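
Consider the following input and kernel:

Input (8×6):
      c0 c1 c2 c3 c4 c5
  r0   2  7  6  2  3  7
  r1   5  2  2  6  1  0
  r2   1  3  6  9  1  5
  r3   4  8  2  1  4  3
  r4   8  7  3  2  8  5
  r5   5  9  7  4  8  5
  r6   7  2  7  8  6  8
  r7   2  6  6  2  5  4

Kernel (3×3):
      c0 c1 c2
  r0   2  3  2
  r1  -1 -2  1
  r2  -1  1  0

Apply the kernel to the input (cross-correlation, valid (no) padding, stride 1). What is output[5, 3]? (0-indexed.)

33

The receptive field on the input at this output position is [4 8 5 / 8 6 8 / 2 5 4]. Elementwise product with the kernel and sum: 4·2 + 8·3 + 5·2 + 8·-1 + 6·-2 + 8·1 + 2·-1 + 5·1.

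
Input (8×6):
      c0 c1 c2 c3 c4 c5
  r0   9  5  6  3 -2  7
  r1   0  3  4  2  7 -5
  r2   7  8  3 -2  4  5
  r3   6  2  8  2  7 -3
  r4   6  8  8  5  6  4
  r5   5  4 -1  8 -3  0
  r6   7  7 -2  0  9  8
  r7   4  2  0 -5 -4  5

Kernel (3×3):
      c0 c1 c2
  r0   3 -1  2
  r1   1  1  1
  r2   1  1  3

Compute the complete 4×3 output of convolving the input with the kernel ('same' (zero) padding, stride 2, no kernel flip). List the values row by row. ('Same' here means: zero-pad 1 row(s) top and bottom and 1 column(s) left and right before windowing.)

Output[0,0]: The receptive field on the zero-padded input at this output position is [0 0 0 / 0 9 5 / 0 0 3]. Elementwise product with the kernel and sum: 0·3 + 0·-1 + 0·2 + 0·1 + 9·1 + 5·1 + 0·1 + 0·1 + 3·3.

23 27 2
33 34 -4
29 50 13
27 21 50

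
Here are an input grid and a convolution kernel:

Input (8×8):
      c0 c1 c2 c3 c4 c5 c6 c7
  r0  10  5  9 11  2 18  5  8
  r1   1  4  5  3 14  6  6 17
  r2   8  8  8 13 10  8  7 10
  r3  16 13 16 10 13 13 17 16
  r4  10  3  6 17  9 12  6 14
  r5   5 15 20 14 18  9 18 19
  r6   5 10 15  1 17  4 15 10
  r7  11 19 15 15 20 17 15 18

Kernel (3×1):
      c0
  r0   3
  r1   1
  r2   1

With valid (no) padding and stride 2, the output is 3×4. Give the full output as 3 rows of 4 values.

Output[0,0]: The receptive field on the input at this output position is [10 / 1 / 8]. Elementwise product with the kernel and sum: 10·3 + 1·1 + 8·1.

39 40 30 28
50 46 52 44
40 53 62 51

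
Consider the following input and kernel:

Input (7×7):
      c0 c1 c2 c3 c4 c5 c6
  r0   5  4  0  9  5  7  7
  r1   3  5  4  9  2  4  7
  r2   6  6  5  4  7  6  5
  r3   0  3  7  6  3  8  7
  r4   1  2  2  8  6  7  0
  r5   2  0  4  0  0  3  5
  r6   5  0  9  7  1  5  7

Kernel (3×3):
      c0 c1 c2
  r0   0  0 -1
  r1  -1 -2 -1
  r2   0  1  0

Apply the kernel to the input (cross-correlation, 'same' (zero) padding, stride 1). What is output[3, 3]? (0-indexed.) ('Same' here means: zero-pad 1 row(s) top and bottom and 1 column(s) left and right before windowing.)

-21

The receptive field on the zero-padded input at this output position is [5 4 7 / 7 6 3 / 2 8 6]. Elementwise product with the kernel and sum: 7·-1 + 7·-1 + 6·-2 + 3·-1 + 8·1.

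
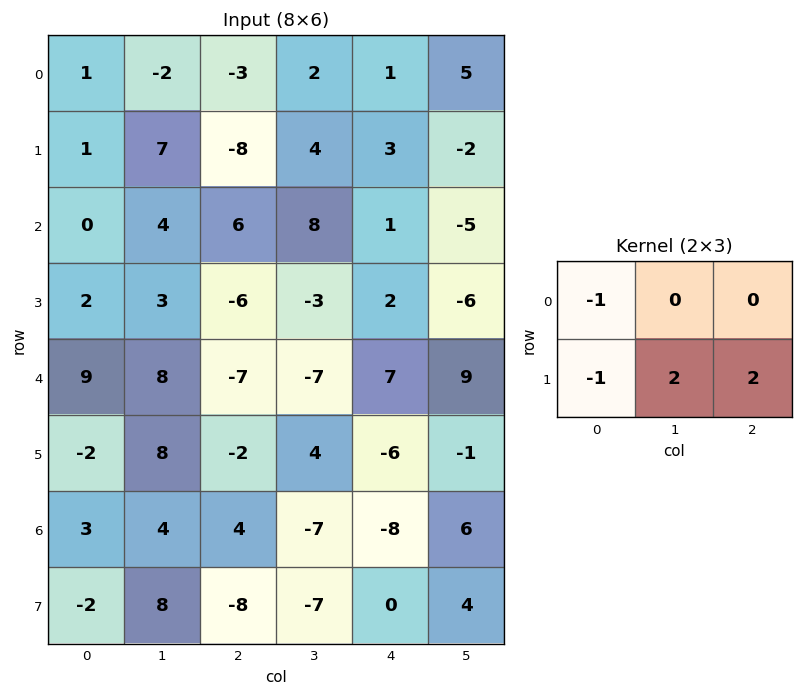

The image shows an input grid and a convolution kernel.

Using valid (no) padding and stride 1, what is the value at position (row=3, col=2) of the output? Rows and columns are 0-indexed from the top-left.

13

The receptive field on the input at this output position is [-6 -3 2 / -7 -7 7]. Elementwise product with the kernel and sum: -6·-1 + -7·-1 + -7·2 + 7·2.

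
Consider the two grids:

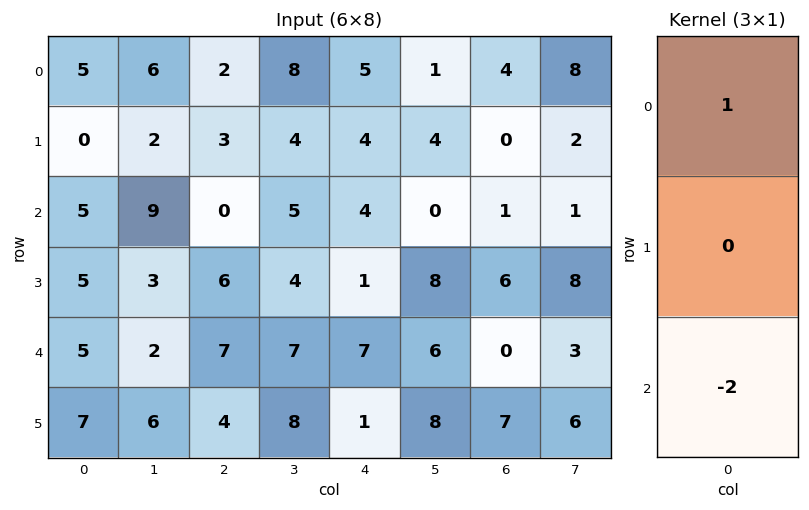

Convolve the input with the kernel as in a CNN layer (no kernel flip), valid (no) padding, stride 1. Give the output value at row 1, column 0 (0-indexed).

The receptive field on the input at this output position is [0 / 5 / 5]. Elementwise product with the kernel and sum: 0·1 + 5·-2.

-10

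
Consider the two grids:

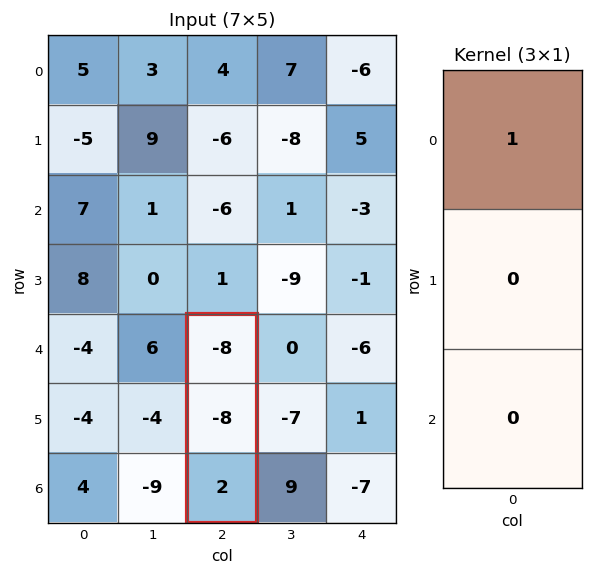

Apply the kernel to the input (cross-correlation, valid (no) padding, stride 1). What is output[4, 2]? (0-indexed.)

-8

The receptive field on the input at this output position is [-8 / -8 / 2]. Elementwise product with the kernel and sum: -8·1.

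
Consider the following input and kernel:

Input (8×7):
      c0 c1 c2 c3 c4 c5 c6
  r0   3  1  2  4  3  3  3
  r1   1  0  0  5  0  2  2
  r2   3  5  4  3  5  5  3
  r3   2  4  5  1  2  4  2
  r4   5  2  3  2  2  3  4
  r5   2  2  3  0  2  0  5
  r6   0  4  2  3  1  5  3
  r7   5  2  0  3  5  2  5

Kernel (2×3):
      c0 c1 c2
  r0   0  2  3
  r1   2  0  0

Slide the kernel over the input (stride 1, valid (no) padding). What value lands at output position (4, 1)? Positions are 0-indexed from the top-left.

The receptive field on the input at this output position is [2 3 2 / 2 3 0]. Elementwise product with the kernel and sum: 3·2 + 2·3 + 2·2.

16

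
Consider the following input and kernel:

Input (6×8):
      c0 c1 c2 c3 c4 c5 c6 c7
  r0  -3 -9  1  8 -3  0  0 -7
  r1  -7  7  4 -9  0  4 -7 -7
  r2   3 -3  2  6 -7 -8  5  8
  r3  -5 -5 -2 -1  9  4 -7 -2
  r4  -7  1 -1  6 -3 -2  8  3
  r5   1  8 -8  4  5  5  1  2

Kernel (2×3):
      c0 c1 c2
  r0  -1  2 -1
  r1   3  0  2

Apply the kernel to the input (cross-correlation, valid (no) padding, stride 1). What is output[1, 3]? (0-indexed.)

7

The receptive field on the input at this output position is [-9 0 4 / 6 -7 -8]. Elementwise product with the kernel and sum: -9·-1 + 0·2 + 4·-1 + 6·3 + -8·2.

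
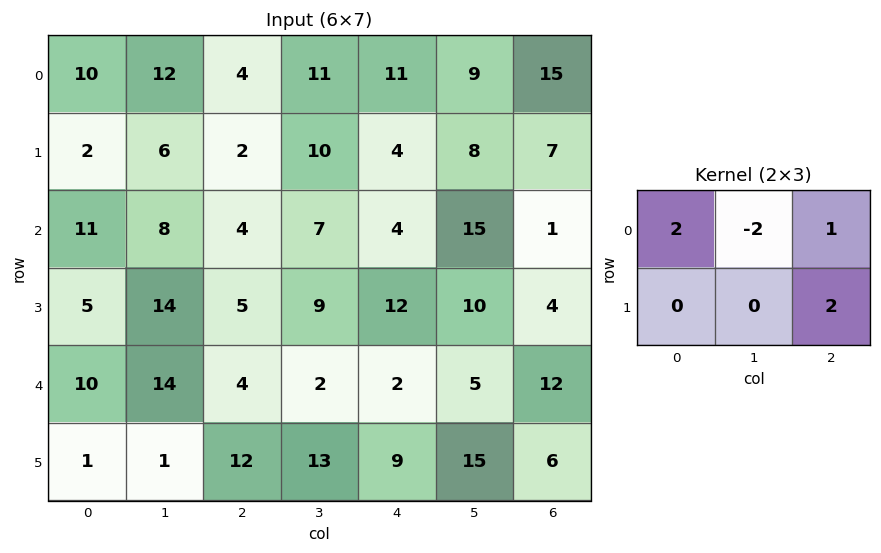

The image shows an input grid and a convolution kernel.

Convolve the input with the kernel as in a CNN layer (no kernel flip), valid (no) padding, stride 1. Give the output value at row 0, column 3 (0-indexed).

25

The receptive field on the input at this output position is [11 11 9 / 10 4 8]. Elementwise product with the kernel and sum: 11·2 + 11·-2 + 9·1 + 8·2.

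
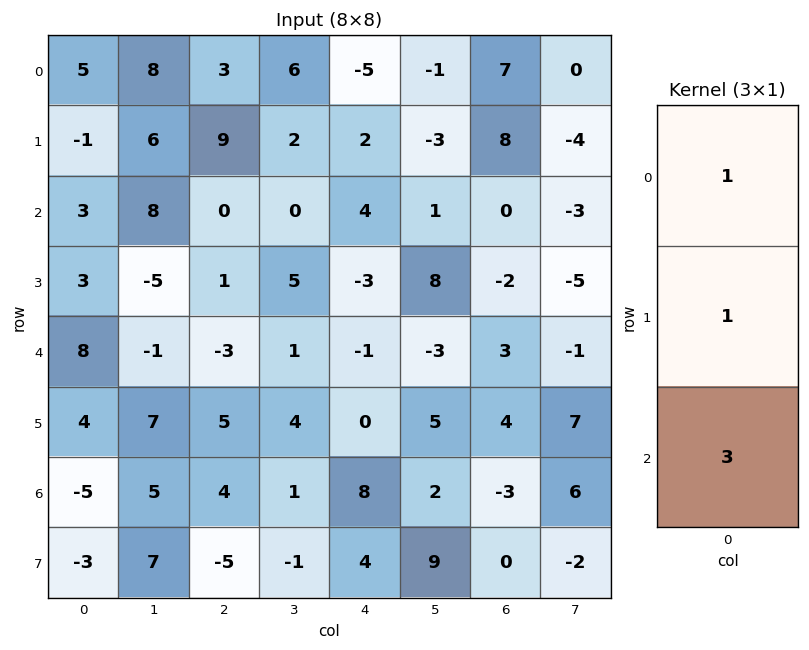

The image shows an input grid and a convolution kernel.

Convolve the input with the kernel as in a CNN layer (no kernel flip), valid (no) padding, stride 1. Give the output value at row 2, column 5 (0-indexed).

The receptive field on the input at this output position is [1 / 8 / -3]. Elementwise product with the kernel and sum: 1·1 + 8·1 + -3·3.

0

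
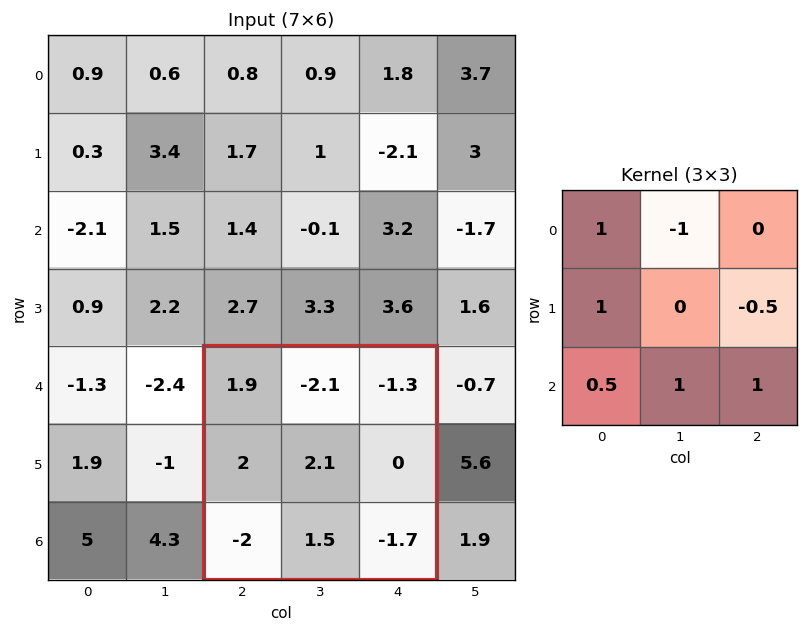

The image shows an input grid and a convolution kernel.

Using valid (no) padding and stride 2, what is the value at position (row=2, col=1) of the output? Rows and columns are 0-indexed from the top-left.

The receptive field on the input at this output position is [1.9 -2.1 -1.3 / 2 2.1 0 / -2 1.5 -1.7]. Elementwise product with the kernel and sum: 1.9·1 + -2.1·-1 + 2·1 + 0·-0.5 + -2·0.5 + 1.5·1 + -1.7·1.

4.8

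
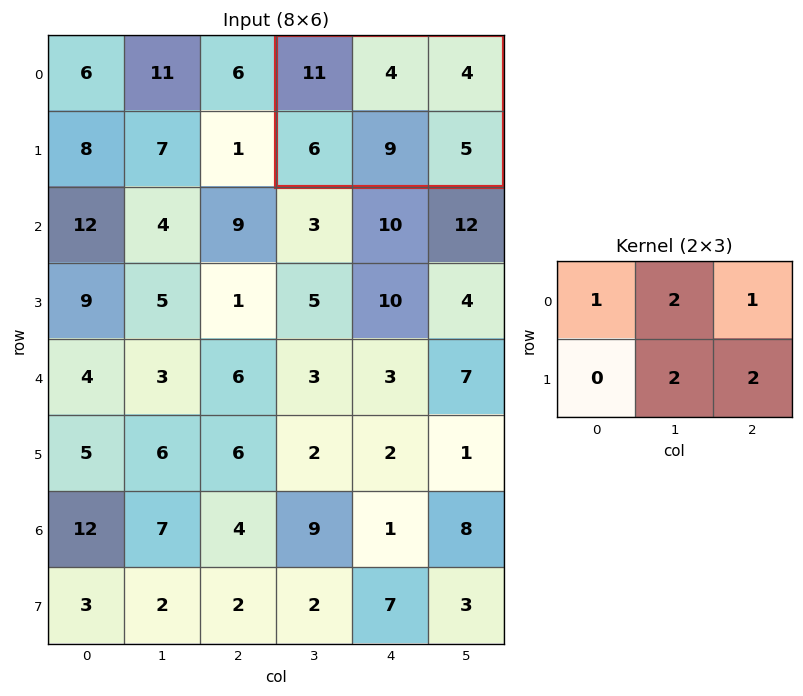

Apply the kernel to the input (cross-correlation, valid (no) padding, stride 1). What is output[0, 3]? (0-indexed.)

The receptive field on the input at this output position is [11 4 4 / 6 9 5]. Elementwise product with the kernel and sum: 11·1 + 4·2 + 4·1 + 9·2 + 5·2.

51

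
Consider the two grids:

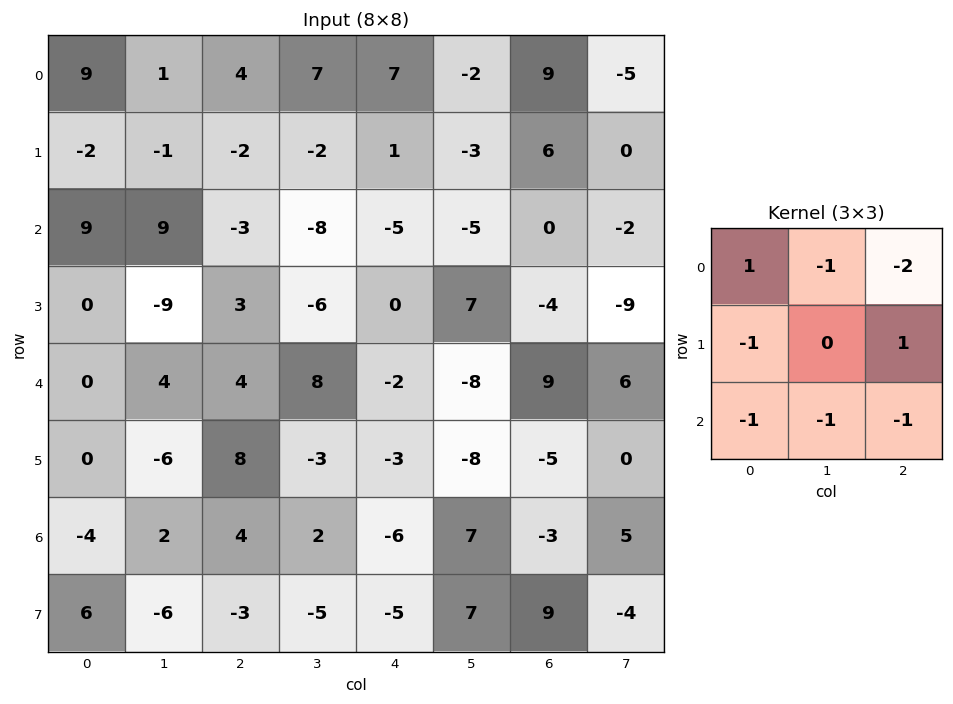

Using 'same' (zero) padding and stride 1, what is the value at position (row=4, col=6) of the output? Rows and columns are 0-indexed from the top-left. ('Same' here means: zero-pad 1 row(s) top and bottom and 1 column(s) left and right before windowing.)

56

The receptive field on the zero-padded input at this output position is [7 -4 -9 / -8 9 6 / -8 -5 0]. Elementwise product with the kernel and sum: 7·1 + -4·-1 + -9·-2 + -8·-1 + 6·1 + -8·-1 + -5·-1 + 0·-1.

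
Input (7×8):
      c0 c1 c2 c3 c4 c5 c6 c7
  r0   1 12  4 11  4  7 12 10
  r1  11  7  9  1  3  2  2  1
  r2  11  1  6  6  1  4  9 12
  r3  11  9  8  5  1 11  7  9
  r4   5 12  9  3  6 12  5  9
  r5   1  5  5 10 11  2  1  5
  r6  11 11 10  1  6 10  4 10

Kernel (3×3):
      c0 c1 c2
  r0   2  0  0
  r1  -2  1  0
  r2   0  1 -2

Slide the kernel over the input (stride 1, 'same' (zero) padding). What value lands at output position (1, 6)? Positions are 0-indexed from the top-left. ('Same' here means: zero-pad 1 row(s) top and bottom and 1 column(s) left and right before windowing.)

-3

The receptive field on the zero-padded input at this output position is [7 12 10 / 2 2 1 / 4 9 12]. Elementwise product with the kernel and sum: 7·2 + 2·-2 + 2·1 + 9·1 + 12·-2.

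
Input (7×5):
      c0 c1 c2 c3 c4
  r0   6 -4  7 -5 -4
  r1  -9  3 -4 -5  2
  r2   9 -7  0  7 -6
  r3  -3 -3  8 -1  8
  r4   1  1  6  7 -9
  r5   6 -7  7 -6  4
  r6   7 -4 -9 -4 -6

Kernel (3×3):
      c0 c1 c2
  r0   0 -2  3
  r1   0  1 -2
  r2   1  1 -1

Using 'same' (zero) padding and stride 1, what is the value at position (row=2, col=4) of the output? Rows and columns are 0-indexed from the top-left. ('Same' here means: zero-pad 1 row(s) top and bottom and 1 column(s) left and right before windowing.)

The receptive field on the zero-padded input at this output position is [-5 2 0 / 7 -6 0 / -1 8 0]. Elementwise product with the kernel and sum: 2·-2 + 0·3 + -6·1 + 0·-2 + -1·1 + 8·1 + 0·-1.

-3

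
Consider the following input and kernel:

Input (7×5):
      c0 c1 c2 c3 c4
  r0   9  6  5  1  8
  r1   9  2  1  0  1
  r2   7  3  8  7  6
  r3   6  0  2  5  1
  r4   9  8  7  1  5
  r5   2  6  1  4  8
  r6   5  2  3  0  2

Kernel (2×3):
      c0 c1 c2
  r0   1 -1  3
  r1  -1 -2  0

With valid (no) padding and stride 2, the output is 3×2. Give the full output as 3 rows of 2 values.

5 27
22 7
8 12

Output[0,0]: The receptive field on the input at this output position is [9 6 5 / 9 2 1]. Elementwise product with the kernel and sum: 9·1 + 6·-1 + 5·3 + 9·-1 + 2·-2.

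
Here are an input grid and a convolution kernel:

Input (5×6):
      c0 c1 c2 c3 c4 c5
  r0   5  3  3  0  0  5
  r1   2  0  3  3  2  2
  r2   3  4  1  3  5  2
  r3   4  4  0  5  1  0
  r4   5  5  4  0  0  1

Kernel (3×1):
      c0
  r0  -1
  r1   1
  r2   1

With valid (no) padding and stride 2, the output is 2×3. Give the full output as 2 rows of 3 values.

Output[0,0]: The receptive field on the input at this output position is [5 / 2 / 3]. Elementwise product with the kernel and sum: 5·-1 + 2·1 + 3·1.
Output[0,1]: The receptive field on the input at this output position is [3 / 3 / 1]. Elementwise product with the kernel and sum: 3·-1 + 3·1 + 1·1.

0 1 7
6 3 -4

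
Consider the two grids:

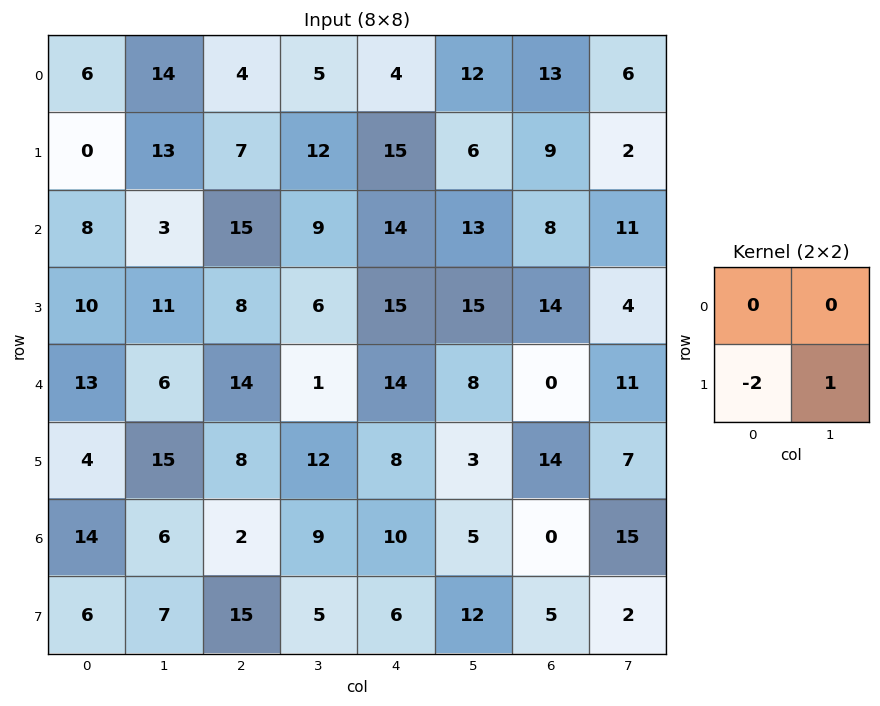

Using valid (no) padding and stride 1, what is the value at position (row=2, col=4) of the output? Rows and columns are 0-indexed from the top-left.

-15

The receptive field on the input at this output position is [14 13 / 15 15]. Elementwise product with the kernel and sum: 15·-2 + 15·1.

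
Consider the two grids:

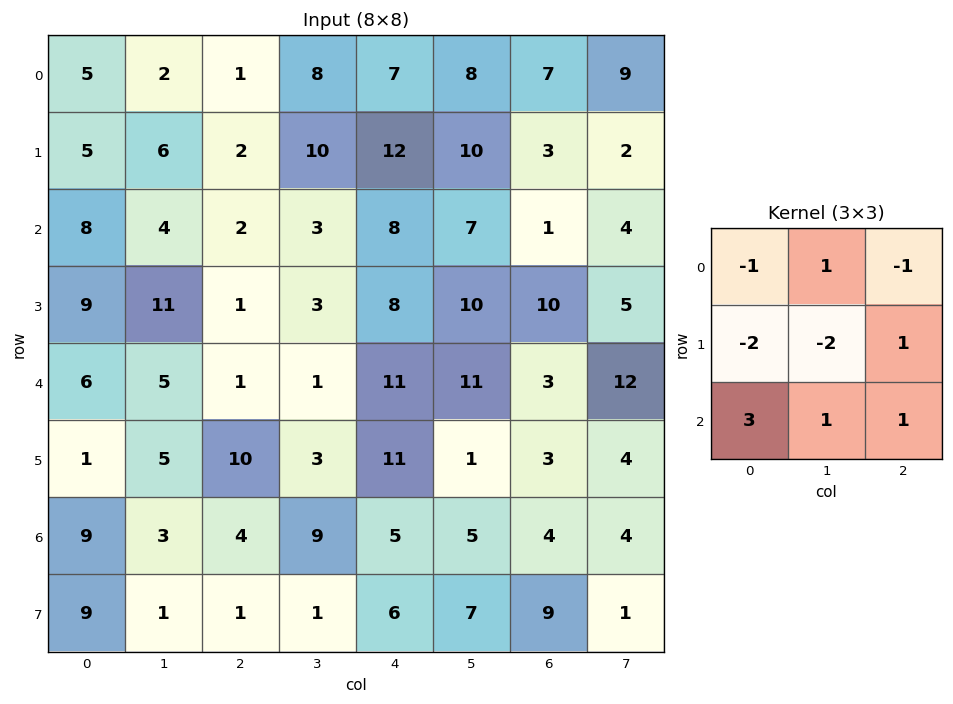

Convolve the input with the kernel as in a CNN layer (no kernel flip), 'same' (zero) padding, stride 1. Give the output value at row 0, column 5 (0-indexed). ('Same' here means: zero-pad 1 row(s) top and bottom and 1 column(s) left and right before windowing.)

The receptive field on the zero-padded input at this output position is [0 0 0 / 7 8 7 / 12 10 3]. Elementwise product with the kernel and sum: 0·-1 + 0·1 + 0·-1 + 7·-2 + 8·-2 + 7·1 + 12·3 + 10·1 + 3·1.

26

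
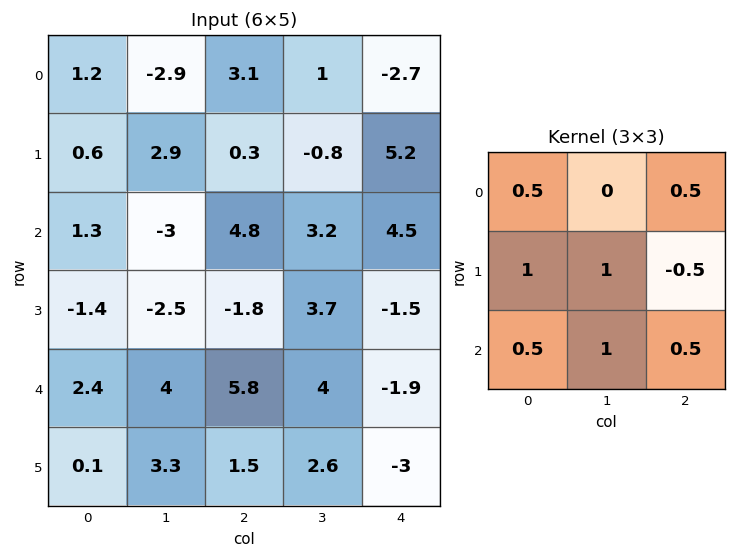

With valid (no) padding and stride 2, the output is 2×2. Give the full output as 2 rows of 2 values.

5.55 4.95
8.15 13.25

Output[0,0]: The receptive field on the input at this output position is [1.2 -2.9 3.1 / 0.6 2.9 0.3 / 1.3 -3 4.8]. Elementwise product with the kernel and sum: 1.2·0.5 + 3.1·0.5 + 0.6·1 + 2.9·1 + 0.3·-0.5 + 1.3·0.5 + -3·1 + 4.8·0.5.
Output[0,1]: The receptive field on the input at this output position is [3.1 1 -2.7 / 0.3 -0.8 5.2 / 4.8 3.2 4.5]. Elementwise product with the kernel and sum: 3.1·0.5 + -2.7·0.5 + 0.3·1 + -0.8·1 + 5.2·-0.5 + 4.8·0.5 + 3.2·1 + 4.5·0.5.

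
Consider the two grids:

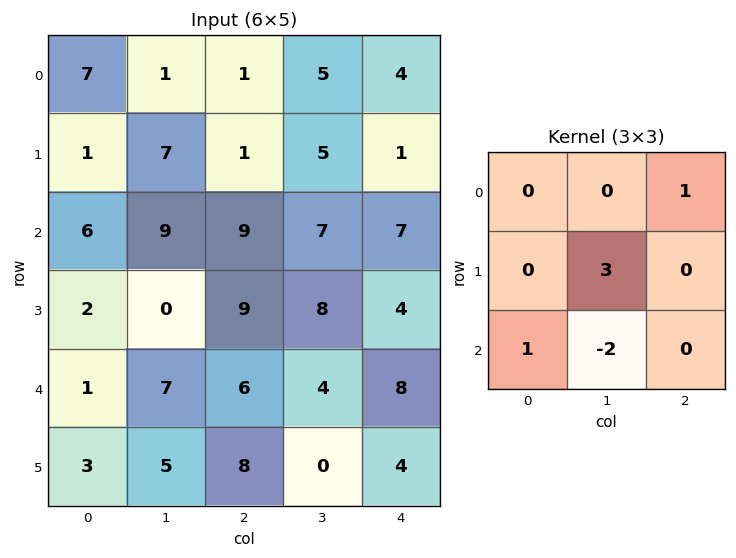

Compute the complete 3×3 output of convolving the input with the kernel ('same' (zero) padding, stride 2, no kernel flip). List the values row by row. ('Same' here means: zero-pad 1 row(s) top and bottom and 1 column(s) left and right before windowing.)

19 8 15
21 14 21
-3 15 16

Output[0,0]: The receptive field on the zero-padded input at this output position is [0 0 0 / 0 7 1 / 0 1 7]. Elementwise product with the kernel and sum: 0·1 + 7·3 + 0·1 + 1·-2.
Output[0,1]: The receptive field on the zero-padded input at this output position is [0 0 0 / 1 1 5 / 7 1 5]. Elementwise product with the kernel and sum: 0·1 + 1·3 + 7·1 + 1·-2.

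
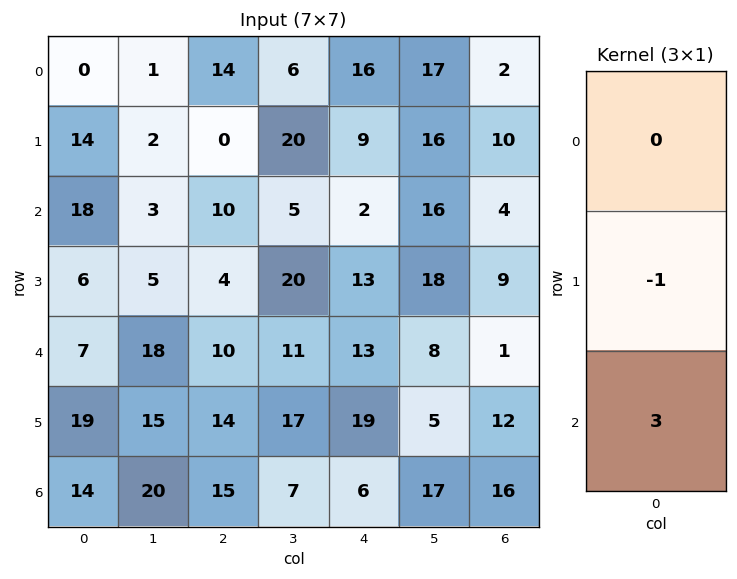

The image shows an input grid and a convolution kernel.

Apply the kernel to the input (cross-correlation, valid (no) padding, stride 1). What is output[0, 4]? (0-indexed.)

-3

The receptive field on the input at this output position is [16 / 9 / 2]. Elementwise product with the kernel and sum: 9·-1 + 2·3.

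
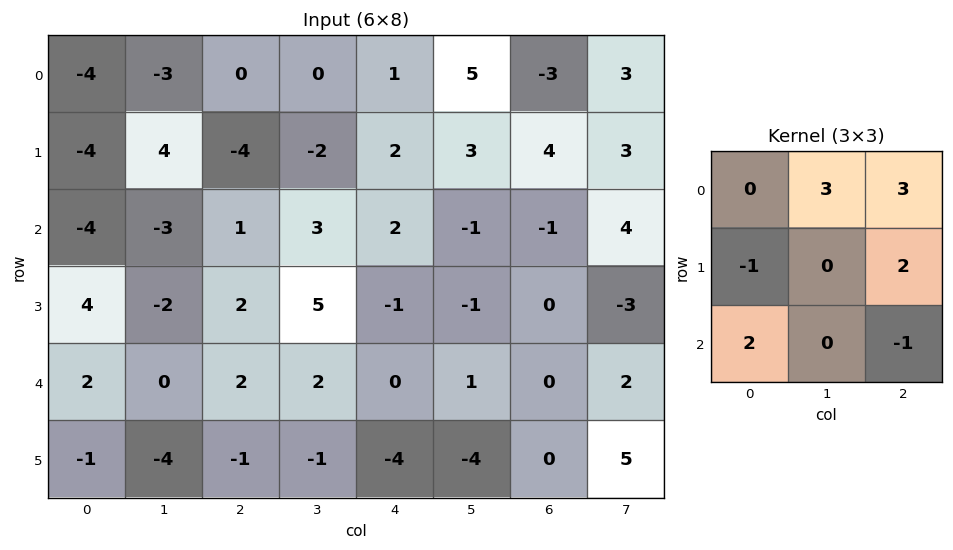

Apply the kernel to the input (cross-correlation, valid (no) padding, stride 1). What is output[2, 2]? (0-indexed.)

15

The receptive field on the input at this output position is [1 3 2 / 2 5 -1 / 2 2 0]. Elementwise product with the kernel and sum: 3·3 + 2·3 + 2·-1 + -1·2 + 2·2 + 0·-1.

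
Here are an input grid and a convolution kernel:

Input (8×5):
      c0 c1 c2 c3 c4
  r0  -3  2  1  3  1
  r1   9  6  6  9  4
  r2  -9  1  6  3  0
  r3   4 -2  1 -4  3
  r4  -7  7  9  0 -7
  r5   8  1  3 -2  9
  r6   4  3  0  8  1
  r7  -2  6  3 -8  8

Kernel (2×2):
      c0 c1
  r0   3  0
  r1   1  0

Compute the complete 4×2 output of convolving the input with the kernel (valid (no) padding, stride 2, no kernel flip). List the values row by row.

Output[0,0]: The receptive field on the input at this output position is [-3 2 / 9 6]. Elementwise product with the kernel and sum: -3·3 + 9·1.
Output[0,1]: The receptive field on the input at this output position is [1 3 / 6 9]. Elementwise product with the kernel and sum: 1·3 + 6·1.

0 9
-23 19
-13 30
10 3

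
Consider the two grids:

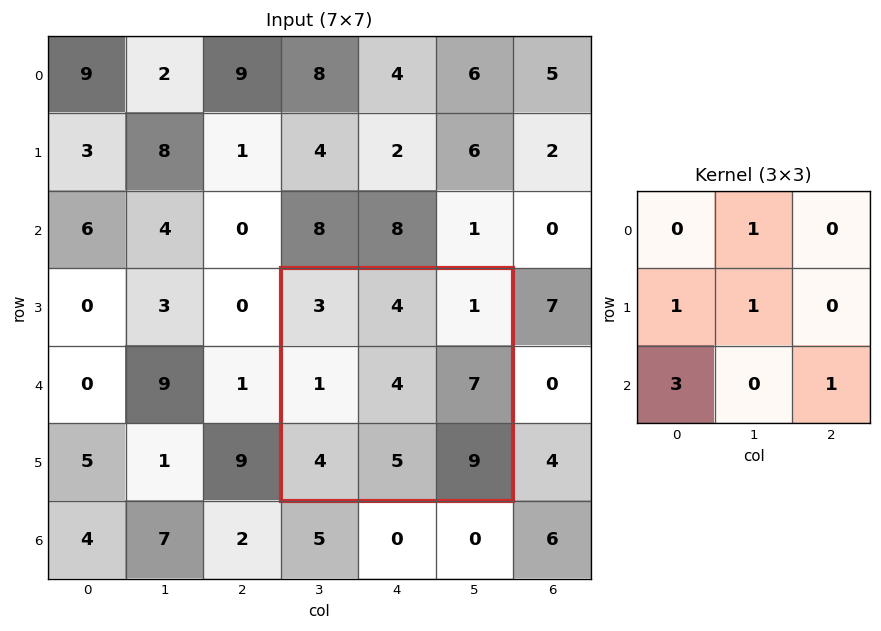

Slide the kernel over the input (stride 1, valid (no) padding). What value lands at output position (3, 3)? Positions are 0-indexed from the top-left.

30

The receptive field on the input at this output position is [3 4 1 / 1 4 7 / 4 5 9]. Elementwise product with the kernel and sum: 4·1 + 1·1 + 4·1 + 4·3 + 9·1.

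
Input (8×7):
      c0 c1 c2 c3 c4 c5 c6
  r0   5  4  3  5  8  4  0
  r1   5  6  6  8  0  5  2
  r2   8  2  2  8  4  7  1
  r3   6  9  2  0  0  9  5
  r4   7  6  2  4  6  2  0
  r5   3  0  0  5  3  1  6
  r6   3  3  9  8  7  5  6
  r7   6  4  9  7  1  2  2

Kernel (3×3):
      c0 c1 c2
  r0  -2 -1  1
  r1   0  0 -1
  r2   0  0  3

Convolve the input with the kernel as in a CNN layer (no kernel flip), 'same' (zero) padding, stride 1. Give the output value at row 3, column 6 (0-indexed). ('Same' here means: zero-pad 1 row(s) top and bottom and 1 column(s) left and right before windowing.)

The receptive field on the zero-padded input at this output position is [7 1 0 / 9 5 0 / 2 0 0]. Elementwise product with the kernel and sum: 7·-2 + 1·-1 + 0·1 + 0·-1 + 0·3.

-15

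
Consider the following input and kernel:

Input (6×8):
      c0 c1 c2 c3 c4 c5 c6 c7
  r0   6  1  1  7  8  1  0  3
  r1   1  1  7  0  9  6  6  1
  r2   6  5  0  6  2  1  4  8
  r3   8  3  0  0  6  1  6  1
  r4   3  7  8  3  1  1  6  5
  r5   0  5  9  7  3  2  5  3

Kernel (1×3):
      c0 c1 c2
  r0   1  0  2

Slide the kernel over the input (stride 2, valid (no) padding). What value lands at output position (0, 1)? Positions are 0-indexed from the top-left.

The receptive field on the input at this output position is [1 7 8]. Elementwise product with the kernel and sum: 1·1 + 8·2.

17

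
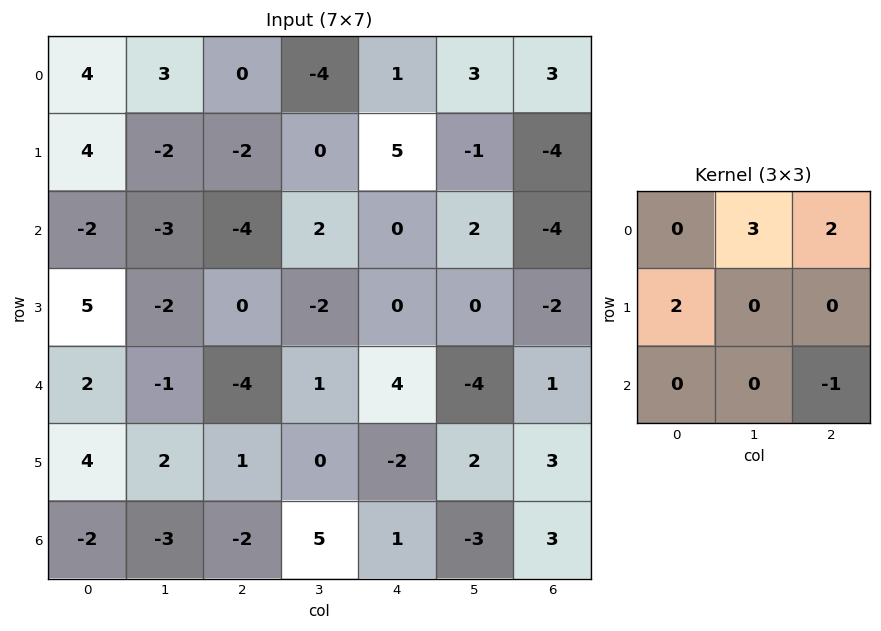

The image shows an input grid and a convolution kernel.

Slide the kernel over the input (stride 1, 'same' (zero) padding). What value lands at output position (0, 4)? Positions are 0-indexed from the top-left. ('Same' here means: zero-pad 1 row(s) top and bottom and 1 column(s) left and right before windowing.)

The receptive field on the zero-padded input at this output position is [0 0 0 / -4 1 3 / 0 5 -1]. Elementwise product with the kernel and sum: 0·3 + 0·2 + -4·2 + -1·-1.

-7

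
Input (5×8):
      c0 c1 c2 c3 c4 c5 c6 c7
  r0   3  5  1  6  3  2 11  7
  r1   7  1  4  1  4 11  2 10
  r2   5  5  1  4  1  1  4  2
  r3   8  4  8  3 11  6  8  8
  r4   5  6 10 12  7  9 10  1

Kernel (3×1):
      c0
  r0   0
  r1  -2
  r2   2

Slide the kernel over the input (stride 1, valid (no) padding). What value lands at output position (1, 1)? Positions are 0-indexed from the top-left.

-2

The receptive field on the input at this output position is [1 / 5 / 4]. Elementwise product with the kernel and sum: 5·-2 + 4·2.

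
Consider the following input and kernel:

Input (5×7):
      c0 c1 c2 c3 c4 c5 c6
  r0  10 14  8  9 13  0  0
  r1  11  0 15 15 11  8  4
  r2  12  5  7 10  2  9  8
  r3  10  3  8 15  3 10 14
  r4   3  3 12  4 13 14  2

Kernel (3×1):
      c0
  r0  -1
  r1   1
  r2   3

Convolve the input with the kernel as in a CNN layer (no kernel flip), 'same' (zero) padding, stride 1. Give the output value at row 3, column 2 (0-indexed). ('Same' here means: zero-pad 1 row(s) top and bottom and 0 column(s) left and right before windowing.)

The receptive field on the zero-padded input at this output position is [7 / 8 / 12]. Elementwise product with the kernel and sum: 7·-1 + 8·1 + 12·3.

37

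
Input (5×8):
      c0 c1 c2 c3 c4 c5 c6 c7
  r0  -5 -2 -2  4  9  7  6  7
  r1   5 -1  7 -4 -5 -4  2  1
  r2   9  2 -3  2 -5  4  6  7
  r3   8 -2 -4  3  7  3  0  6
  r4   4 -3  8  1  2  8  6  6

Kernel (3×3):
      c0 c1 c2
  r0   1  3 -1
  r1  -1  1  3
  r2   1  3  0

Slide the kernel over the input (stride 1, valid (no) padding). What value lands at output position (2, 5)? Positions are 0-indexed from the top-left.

56

The receptive field on the input at this output position is [4 6 7 / 3 0 6 / 8 6 6]. Elementwise product with the kernel and sum: 4·1 + 6·3 + 7·-1 + 3·-1 + 0·1 + 6·3 + 8·1 + 6·3.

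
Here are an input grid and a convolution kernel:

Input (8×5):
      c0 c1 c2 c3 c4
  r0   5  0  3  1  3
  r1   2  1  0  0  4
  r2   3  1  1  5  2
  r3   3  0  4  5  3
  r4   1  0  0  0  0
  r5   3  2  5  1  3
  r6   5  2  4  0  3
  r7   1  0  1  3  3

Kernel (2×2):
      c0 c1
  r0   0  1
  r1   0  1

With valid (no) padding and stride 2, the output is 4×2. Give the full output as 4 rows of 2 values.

Output[0,0]: The receptive field on the input at this output position is [5 0 / 2 1]. Elementwise product with the kernel and sum: 0·1 + 1·1.
Output[0,1]: The receptive field on the input at this output position is [3 1 / 0 0]. Elementwise product with the kernel and sum: 1·1 + 0·1.

1 1
1 10
2 1
2 3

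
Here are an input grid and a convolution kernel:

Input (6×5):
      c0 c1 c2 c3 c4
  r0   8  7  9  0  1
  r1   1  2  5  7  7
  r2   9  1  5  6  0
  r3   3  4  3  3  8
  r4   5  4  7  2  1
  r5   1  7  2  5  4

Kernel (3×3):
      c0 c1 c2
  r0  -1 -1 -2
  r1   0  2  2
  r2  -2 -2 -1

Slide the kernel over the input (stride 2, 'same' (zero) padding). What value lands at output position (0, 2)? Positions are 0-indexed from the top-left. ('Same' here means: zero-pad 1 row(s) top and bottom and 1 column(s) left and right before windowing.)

The receptive field on the zero-padded input at this output position is [0 0 0 / 0 1 0 / 7 7 0]. Elementwise product with the kernel and sum: 0·-1 + 0·-1 + 0·-2 + 1·2 + 0·2 + 7·-2 + 7·-2 + 0·-1.

-26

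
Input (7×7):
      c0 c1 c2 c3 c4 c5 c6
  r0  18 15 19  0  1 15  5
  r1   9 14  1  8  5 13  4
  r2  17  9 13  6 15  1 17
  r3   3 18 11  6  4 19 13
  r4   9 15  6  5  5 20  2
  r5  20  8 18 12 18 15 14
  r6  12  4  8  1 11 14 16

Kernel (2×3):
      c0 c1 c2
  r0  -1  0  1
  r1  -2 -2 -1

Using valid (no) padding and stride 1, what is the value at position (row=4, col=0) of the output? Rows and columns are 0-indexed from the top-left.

The receptive field on the input at this output position is [9 15 6 / 20 8 18]. Elementwise product with the kernel and sum: 9·-1 + 6·1 + 20·-2 + 8·-2 + 18·-1.

-77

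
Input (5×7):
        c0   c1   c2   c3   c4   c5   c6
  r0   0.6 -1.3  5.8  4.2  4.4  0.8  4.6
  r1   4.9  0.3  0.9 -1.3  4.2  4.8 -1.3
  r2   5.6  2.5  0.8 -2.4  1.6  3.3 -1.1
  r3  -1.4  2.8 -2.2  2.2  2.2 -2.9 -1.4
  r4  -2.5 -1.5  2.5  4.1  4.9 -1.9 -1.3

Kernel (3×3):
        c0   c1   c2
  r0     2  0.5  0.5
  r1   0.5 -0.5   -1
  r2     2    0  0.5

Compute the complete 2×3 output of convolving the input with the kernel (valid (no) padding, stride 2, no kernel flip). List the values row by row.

16.45 15.2 15.15
9.2 4.25 17.4

Output[0,0]: The receptive field on the input at this output position is [0.6 -1.3 5.8 / 4.9 0.3 0.9 / 5.6 2.5 0.8]. Elementwise product with the kernel and sum: 0.6·2 + -1.3·0.5 + 5.8·0.5 + 4.9·0.5 + 0.3·-0.5 + 0.9·-1 + 5.6·2 + 0.8·0.5.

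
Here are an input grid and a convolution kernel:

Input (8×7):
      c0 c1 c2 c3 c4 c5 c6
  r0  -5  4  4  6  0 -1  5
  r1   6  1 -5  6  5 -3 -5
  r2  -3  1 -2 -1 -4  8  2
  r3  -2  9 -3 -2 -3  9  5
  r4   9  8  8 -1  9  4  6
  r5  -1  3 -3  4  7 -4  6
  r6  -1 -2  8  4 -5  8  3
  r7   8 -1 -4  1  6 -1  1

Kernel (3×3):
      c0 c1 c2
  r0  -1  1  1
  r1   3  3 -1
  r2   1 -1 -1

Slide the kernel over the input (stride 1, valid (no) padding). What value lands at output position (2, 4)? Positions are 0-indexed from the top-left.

The receptive field on the input at this output position is [-4 8 2 / -3 9 5 / 9 4 6]. Elementwise product with the kernel and sum: -4·-1 + 8·1 + 2·1 + -3·3 + 9·3 + 5·-1 + 9·1 + 4·-1 + 6·-1.

26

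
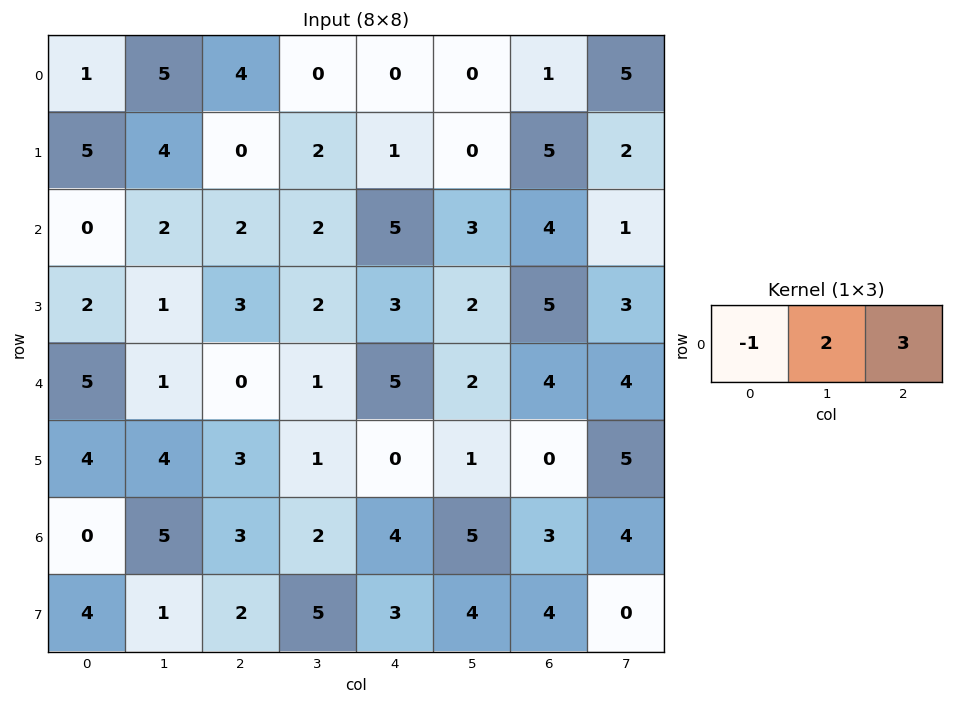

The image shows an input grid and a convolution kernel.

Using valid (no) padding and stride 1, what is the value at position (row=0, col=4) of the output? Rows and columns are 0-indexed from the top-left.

The receptive field on the input at this output position is [0 0 1]. Elementwise product with the kernel and sum: 0·-1 + 0·2 + 1·3.

3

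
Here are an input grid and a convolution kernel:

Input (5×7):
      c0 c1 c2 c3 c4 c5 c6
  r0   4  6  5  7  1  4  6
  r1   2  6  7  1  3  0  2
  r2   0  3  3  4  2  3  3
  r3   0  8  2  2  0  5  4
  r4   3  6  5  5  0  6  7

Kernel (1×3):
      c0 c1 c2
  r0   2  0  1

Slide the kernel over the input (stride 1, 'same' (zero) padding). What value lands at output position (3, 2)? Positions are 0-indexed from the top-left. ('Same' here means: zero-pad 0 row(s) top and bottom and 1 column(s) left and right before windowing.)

18

The receptive field on the zero-padded input at this output position is [8 2 2]. Elementwise product with the kernel and sum: 8·2 + 2·1.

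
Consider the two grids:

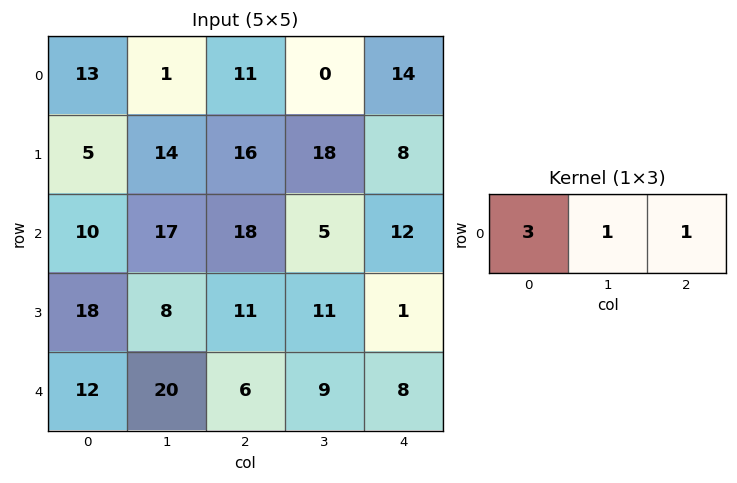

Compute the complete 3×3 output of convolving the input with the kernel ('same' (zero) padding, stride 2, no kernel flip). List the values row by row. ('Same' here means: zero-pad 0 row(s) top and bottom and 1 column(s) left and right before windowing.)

Output[0,0]: The receptive field on the zero-padded input at this output position is [0 13 1]. Elementwise product with the kernel and sum: 0·3 + 13·1 + 1·1.

14 14 14
27 74 27
32 75 35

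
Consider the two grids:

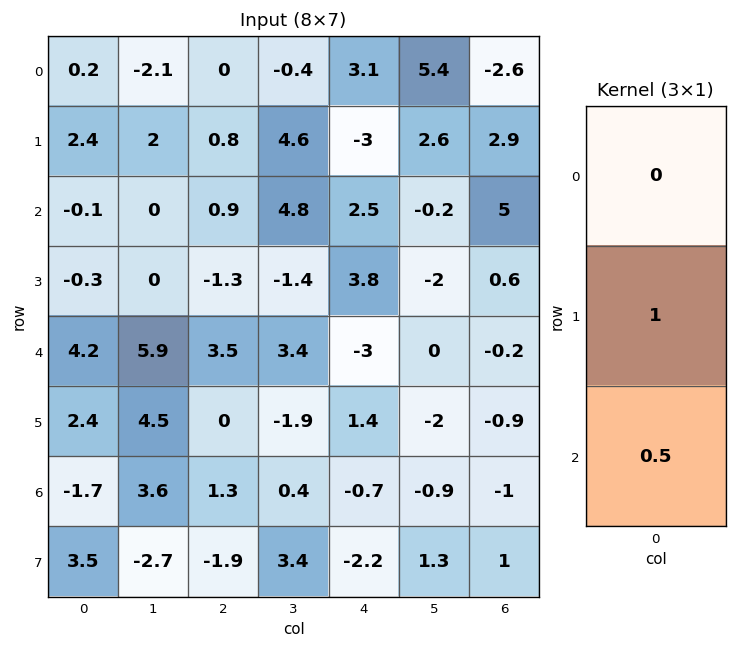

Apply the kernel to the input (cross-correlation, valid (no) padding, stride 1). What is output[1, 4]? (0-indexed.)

The receptive field on the input at this output position is [-3 / 2.5 / 3.8]. Elementwise product with the kernel and sum: 2.5·1 + 3.8·0.5.

4.4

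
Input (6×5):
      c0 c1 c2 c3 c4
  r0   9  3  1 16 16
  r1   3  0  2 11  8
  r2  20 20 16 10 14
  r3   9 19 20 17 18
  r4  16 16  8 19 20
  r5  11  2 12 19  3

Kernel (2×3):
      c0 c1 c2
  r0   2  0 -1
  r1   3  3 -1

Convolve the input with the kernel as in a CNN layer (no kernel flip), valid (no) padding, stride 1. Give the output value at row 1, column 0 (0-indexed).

The receptive field on the input at this output position is [3 0 2 / 20 20 16]. Elementwise product with the kernel and sum: 3·2 + 2·-1 + 20·3 + 20·3 + 16·-1.

108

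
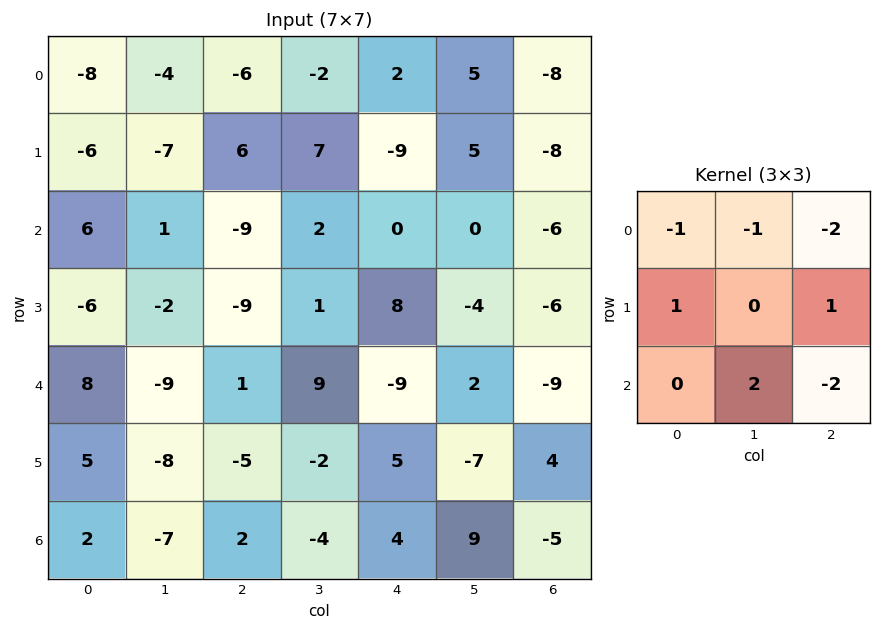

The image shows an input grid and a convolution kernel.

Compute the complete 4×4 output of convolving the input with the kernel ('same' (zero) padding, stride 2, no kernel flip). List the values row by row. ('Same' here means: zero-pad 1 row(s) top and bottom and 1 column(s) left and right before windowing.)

Output[0,0]: The receptive field on the zero-padded input at this output position is [0 0 0 / 0 -8 -4 / 0 -6 -7]. Elementwise product with the kernel and sum: 0·-1 + 0·-1 + 0·-2 + 0·1 + -4·1 + -6·2 + -7·-2.

-2 -8 -25 -11
13 -30 18 -9
27 3 34 20
4 6 16 12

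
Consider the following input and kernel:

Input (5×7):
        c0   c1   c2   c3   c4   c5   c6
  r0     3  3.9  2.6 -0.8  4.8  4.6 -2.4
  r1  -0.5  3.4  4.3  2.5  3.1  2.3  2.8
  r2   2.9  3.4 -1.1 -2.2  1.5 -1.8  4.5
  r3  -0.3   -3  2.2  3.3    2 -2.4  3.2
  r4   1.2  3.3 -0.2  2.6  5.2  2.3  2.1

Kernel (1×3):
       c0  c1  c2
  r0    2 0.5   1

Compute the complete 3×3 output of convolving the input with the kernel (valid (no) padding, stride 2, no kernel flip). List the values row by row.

10.55 9.6 9.5
6.4 -1.8 6.6
3.85 6.1 13.65

Output[0,0]: The receptive field on the input at this output position is [3 3.9 2.6]. Elementwise product with the kernel and sum: 3·2 + 3.9·0.5 + 2.6·1.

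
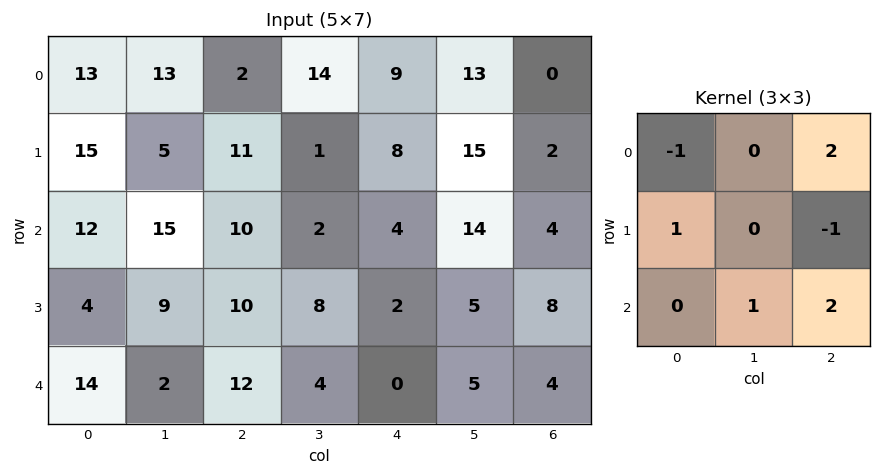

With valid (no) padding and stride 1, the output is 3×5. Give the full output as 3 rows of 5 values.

30 33 29 30 19
38 36 23 29 17
28 10 10 39 11

Output[0,0]: The receptive field on the input at this output position is [13 13 2 / 15 5 11 / 12 15 10]. Elementwise product with the kernel and sum: 13·-1 + 2·2 + 15·1 + 11·-1 + 15·1 + 10·2.
Output[0,1]: The receptive field on the input at this output position is [13 2 14 / 5 11 1 / 15 10 2]. Elementwise product with the kernel and sum: 13·-1 + 14·2 + 5·1 + 1·-1 + 10·1 + 2·2.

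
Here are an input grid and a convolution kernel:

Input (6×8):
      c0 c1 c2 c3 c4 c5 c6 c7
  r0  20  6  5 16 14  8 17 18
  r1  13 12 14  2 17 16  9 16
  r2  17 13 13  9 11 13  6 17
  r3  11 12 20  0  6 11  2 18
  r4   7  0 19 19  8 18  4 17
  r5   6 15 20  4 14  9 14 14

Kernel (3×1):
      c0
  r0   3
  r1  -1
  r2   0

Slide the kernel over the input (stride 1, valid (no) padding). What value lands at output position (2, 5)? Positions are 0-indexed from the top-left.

The receptive field on the input at this output position is [13 / 11 / 18]. Elementwise product with the kernel and sum: 13·3 + 11·-1.

28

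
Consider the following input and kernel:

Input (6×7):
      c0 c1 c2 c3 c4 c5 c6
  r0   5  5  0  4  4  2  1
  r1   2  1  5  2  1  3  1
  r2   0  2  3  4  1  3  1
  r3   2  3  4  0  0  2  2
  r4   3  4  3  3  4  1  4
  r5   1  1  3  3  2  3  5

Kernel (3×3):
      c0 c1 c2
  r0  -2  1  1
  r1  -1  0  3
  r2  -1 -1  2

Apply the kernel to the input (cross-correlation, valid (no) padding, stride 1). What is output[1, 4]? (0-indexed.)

6

The receptive field on the input at this output position is [1 3 1 / 1 3 1 / 0 2 2]. Elementwise product with the kernel and sum: 1·-2 + 3·1 + 1·1 + 1·-1 + 1·3 + 0·-1 + 2·-1 + 2·2.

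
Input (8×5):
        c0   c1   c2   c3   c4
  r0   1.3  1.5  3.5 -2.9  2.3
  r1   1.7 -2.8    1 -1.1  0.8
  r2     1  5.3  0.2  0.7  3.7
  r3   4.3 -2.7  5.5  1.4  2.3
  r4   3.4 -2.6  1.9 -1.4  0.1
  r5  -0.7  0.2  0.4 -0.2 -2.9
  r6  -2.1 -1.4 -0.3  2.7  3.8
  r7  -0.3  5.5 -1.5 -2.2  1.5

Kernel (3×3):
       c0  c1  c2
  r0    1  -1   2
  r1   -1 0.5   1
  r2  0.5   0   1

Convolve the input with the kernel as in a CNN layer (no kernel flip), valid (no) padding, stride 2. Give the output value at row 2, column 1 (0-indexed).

3.75

The receptive field on the input at this output position is [1.9 -1.4 0.1 / 0.4 -0.2 -2.9 / -0.3 2.7 3.8]. Elementwise product with the kernel and sum: 1.9·1 + -1.4·-1 + 0.1·2 + 0.4·-1 + -0.2·0.5 + -2.9·1 + -0.3·0.5 + 3.8·1.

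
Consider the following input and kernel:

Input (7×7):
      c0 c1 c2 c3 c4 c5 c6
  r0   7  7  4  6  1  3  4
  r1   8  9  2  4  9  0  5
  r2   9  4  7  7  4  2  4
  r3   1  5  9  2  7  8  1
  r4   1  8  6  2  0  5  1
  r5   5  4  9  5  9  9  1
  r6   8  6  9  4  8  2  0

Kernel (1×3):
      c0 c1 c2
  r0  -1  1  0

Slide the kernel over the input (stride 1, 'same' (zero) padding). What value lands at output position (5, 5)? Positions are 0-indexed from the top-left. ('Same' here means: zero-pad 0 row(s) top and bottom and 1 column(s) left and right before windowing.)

The receptive field on the zero-padded input at this output position is [9 9 1]. Elementwise product with the kernel and sum: 9·-1 + 9·1.

0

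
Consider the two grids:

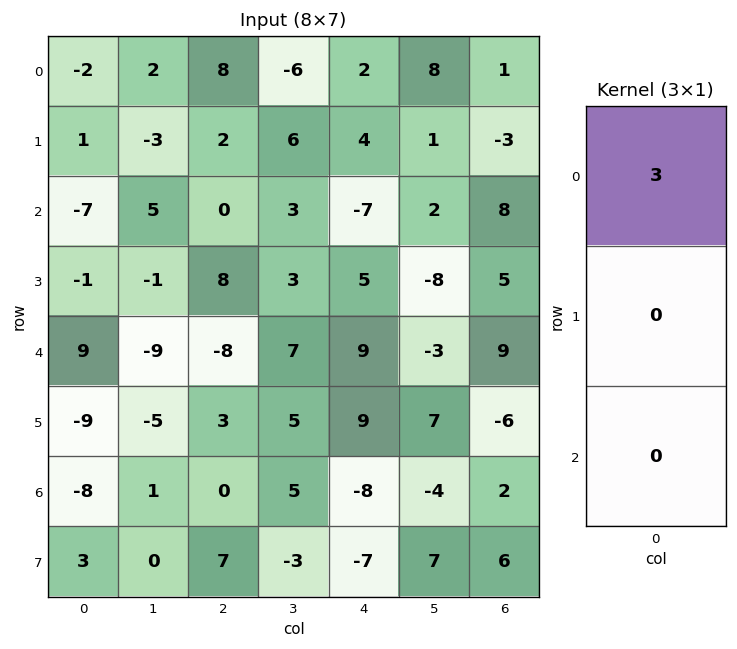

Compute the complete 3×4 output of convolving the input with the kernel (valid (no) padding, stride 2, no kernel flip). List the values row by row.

-6 24 6 3
-21 0 -21 24
27 -24 27 27

Output[0,0]: The receptive field on the input at this output position is [-2 / 1 / -7]. Elementwise product with the kernel and sum: -2·3.
Output[0,1]: The receptive field on the input at this output position is [8 / 2 / 0]. Elementwise product with the kernel and sum: 8·3.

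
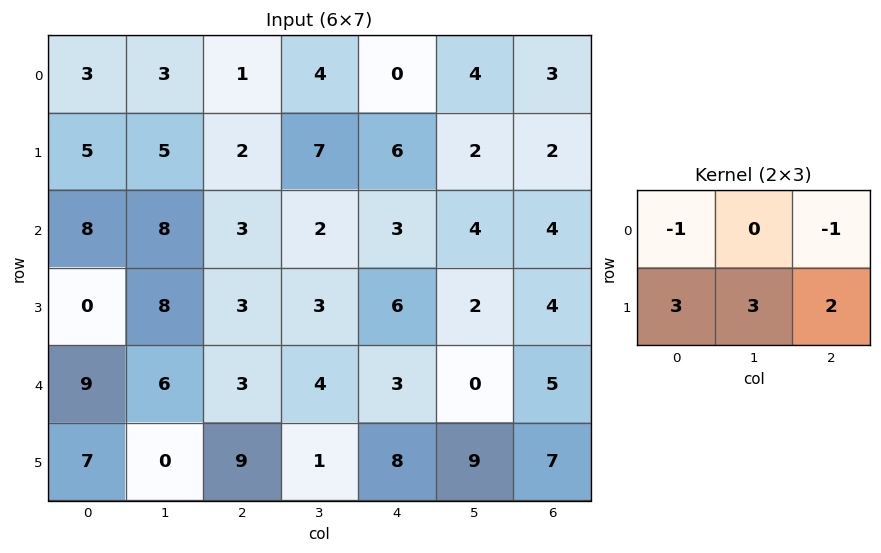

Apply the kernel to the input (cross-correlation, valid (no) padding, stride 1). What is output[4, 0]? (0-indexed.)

The receptive field on the input at this output position is [9 6 3 / 7 0 9]. Elementwise product with the kernel and sum: 9·-1 + 3·-1 + 7·3 + 0·3 + 9·2.

27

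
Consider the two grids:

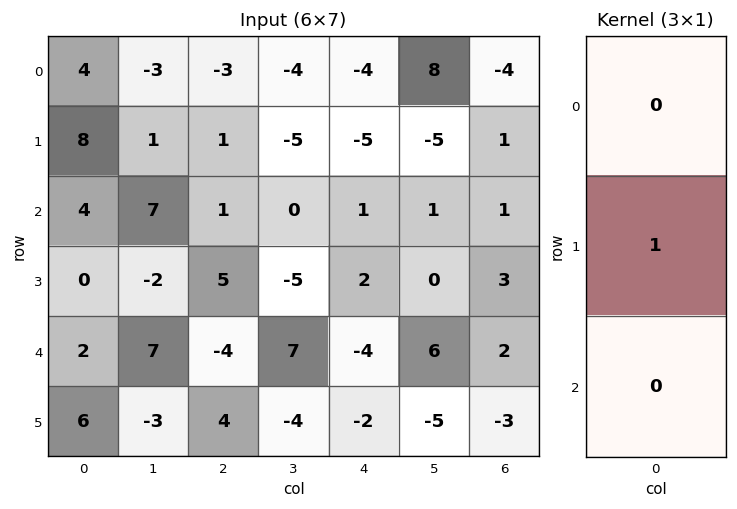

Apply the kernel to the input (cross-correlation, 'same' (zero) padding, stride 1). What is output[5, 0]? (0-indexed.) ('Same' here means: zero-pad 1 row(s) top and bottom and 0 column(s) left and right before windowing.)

6

The receptive field on the zero-padded input at this output position is [2 / 6 / 0]. Elementwise product with the kernel and sum: 6·1.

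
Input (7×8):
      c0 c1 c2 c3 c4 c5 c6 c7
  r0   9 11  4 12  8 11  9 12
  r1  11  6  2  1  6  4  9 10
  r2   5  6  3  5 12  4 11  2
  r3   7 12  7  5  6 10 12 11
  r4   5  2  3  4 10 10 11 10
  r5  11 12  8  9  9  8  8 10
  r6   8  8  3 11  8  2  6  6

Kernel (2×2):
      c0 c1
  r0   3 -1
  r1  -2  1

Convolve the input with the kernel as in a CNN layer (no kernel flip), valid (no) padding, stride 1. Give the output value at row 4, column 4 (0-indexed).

The receptive field on the input at this output position is [10 10 / 9 8]. Elementwise product with the kernel and sum: 10·3 + 10·-1 + 9·-2 + 8·1.

10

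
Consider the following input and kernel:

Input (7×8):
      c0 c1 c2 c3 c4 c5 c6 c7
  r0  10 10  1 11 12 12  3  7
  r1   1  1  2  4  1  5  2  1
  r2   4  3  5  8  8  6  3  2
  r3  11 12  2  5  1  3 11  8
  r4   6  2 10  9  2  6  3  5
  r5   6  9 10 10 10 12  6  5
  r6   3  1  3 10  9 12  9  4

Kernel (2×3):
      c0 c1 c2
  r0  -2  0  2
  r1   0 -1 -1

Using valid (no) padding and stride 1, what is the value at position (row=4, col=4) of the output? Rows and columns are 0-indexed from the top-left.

-16

The receptive field on the input at this output position is [2 6 3 / 10 12 6]. Elementwise product with the kernel and sum: 2·-2 + 3·2 + 12·-1 + 6·-1.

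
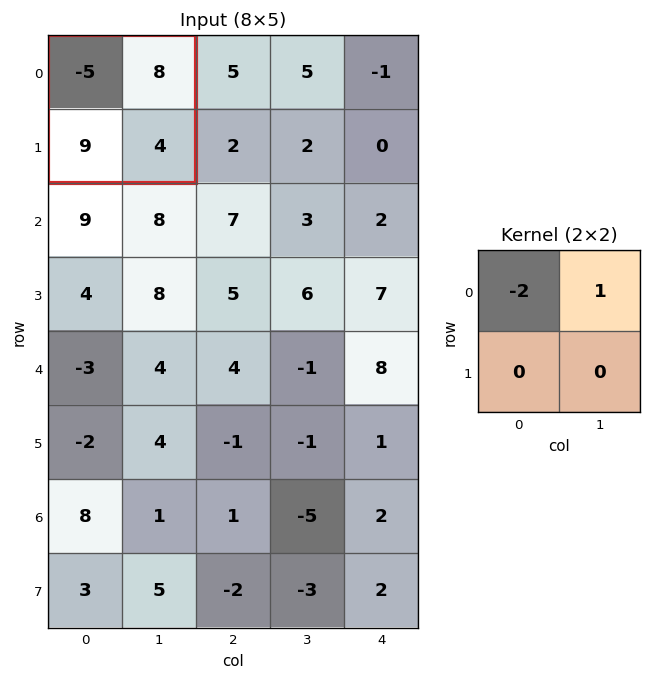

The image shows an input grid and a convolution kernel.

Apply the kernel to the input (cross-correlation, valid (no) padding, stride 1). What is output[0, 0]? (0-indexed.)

The receptive field on the input at this output position is [-5 8 / 9 4]. Elementwise product with the kernel and sum: -5·-2 + 8·1.

18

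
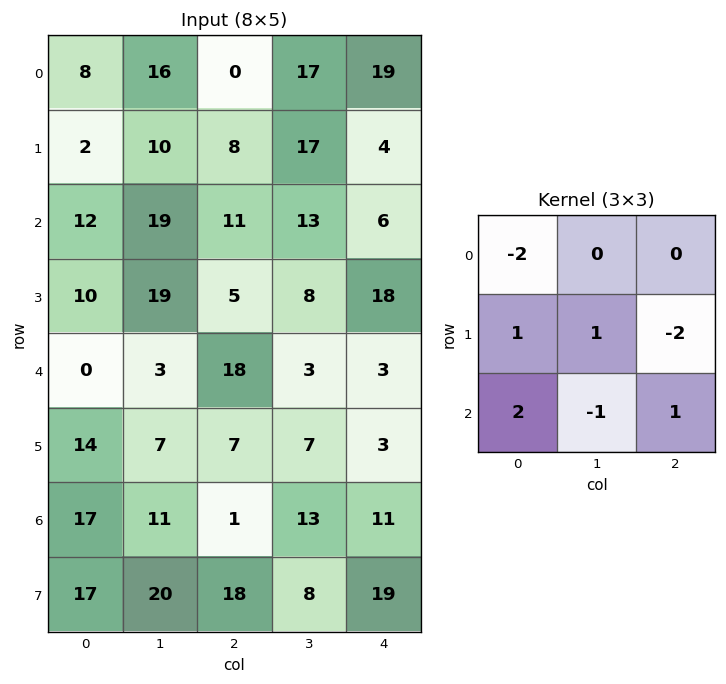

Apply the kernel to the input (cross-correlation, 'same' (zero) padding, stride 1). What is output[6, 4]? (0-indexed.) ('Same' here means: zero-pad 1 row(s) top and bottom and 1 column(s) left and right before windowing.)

The receptive field on the zero-padded input at this output position is [7 3 0 / 13 11 0 / 8 19 0]. Elementwise product with the kernel and sum: 7·-2 + 13·1 + 11·1 + 0·-2 + 8·2 + 19·-1 + 0·1.

7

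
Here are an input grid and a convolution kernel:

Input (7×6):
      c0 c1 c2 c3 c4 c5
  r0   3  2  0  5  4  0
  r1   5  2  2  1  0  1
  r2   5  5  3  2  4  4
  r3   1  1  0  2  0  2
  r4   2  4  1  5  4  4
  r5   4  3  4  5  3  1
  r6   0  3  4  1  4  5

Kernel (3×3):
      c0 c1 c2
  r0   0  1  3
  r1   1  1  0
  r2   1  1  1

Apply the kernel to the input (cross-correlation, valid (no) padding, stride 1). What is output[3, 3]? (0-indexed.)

24

The receptive field on the input at this output position is [2 0 2 / 5 4 4 / 5 3 1]. Elementwise product with the kernel and sum: 0·1 + 2·3 + 5·1 + 4·1 + 5·1 + 3·1 + 1·1.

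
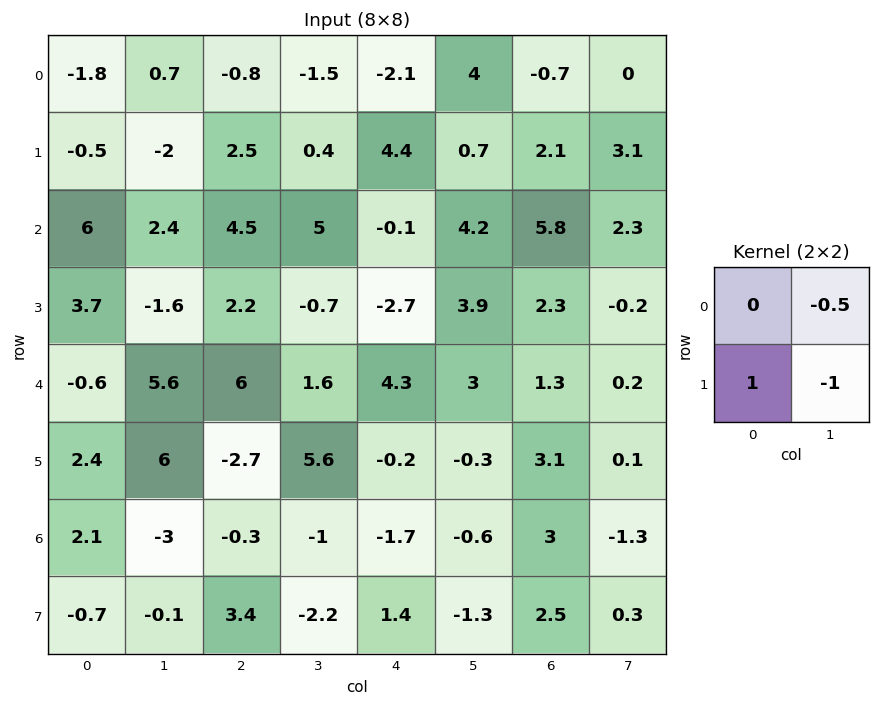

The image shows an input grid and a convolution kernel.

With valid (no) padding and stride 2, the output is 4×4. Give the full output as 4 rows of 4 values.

Output[0,0]: The receptive field on the input at this output position is [-1.8 0.7 / -0.5 -2]. Elementwise product with the kernel and sum: 0.7·-0.5 + -0.5·1 + -2·-1.
Output[0,1]: The receptive field on the input at this output position is [-0.8 -1.5 / 2.5 0.4]. Elementwise product with the kernel and sum: -1.5·-0.5 + 2.5·1 + 0.4·-1.

1.15 2.85 1.7 -1
4.1 0.4 -8.7 1.35
-6.4 -9.1 -1.4 2.9
0.9 6.1 3 2.85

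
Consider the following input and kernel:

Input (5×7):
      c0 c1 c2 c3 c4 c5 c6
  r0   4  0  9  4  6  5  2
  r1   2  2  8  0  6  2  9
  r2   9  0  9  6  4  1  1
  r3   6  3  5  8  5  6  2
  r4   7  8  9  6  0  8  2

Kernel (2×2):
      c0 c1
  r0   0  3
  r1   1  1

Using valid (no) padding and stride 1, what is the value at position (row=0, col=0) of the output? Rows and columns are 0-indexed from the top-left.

The receptive field on the input at this output position is [4 0 / 2 2]. Elementwise product with the kernel and sum: 0·3 + 2·1 + 2·1.

4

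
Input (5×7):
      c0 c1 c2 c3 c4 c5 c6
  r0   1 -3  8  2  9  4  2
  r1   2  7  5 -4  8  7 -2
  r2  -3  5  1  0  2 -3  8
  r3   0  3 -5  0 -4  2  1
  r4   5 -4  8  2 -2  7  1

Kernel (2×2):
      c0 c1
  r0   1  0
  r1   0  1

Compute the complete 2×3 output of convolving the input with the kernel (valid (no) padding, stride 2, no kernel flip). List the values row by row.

Output[0,0]: The receptive field on the input at this output position is [1 -3 / 2 7]. Elementwise product with the kernel and sum: 1·1 + 7·1.
Output[0,1]: The receptive field on the input at this output position is [8 2 / 5 -4]. Elementwise product with the kernel and sum: 8·1 + -4·1.

8 4 16
0 1 4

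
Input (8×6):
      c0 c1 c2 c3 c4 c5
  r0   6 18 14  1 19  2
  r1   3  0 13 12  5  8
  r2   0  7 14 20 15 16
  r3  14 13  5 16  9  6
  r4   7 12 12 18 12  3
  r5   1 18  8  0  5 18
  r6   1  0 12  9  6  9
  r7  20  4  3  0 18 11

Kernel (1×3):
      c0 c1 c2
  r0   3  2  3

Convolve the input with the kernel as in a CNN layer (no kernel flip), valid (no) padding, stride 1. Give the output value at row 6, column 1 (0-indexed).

51

The receptive field on the input at this output position is [0 12 9]. Elementwise product with the kernel and sum: 0·3 + 12·2 + 9·3.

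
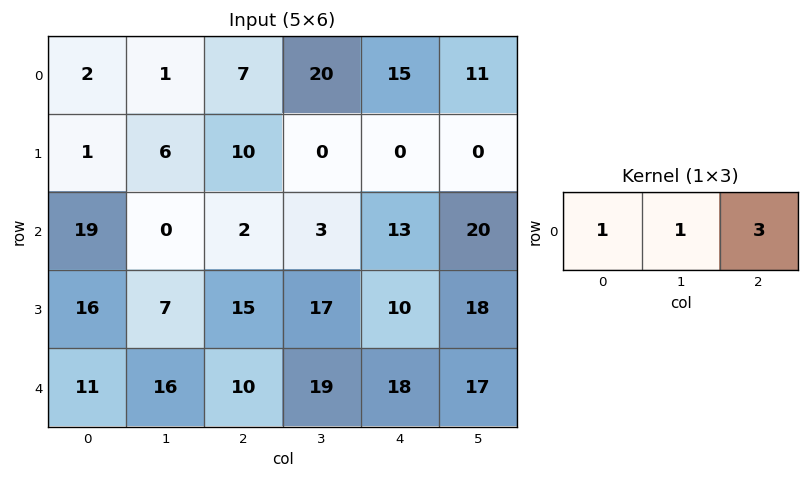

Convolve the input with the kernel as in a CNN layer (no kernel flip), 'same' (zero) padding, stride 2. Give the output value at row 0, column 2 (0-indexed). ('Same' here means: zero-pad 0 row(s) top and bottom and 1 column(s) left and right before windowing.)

The receptive field on the zero-padded input at this output position is [20 15 11]. Elementwise product with the kernel and sum: 20·1 + 15·1 + 11·3.

68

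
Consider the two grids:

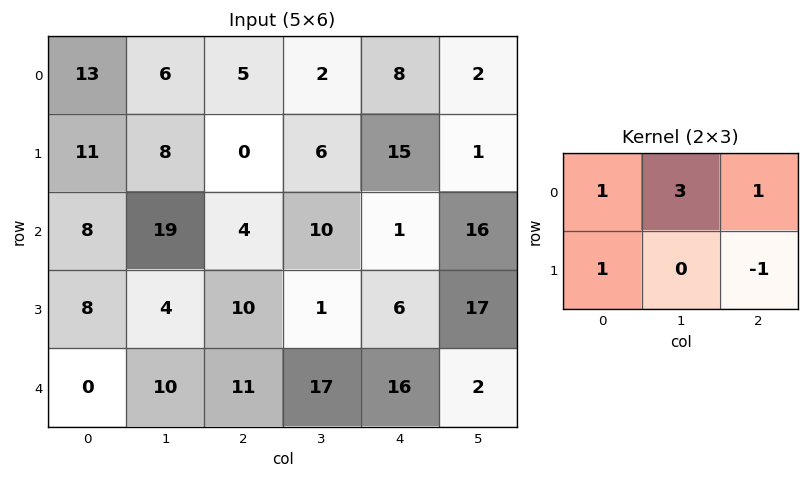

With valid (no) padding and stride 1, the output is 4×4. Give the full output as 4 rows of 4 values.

Output[0,0]: The receptive field on the input at this output position is [13 6 5 / 11 8 0]. Elementwise product with the kernel and sum: 13·1 + 6·3 + 5·1 + 11·1 + 0·-1.
Output[0,1]: The receptive field on the input at this output position is [6 5 2 / 8 0 6]. Elementwise product with the kernel and sum: 6·1 + 5·3 + 2·1 + 8·1 + 6·-1.

47 25 4 33
39 23 36 46
67 44 39 13
19 28 14 51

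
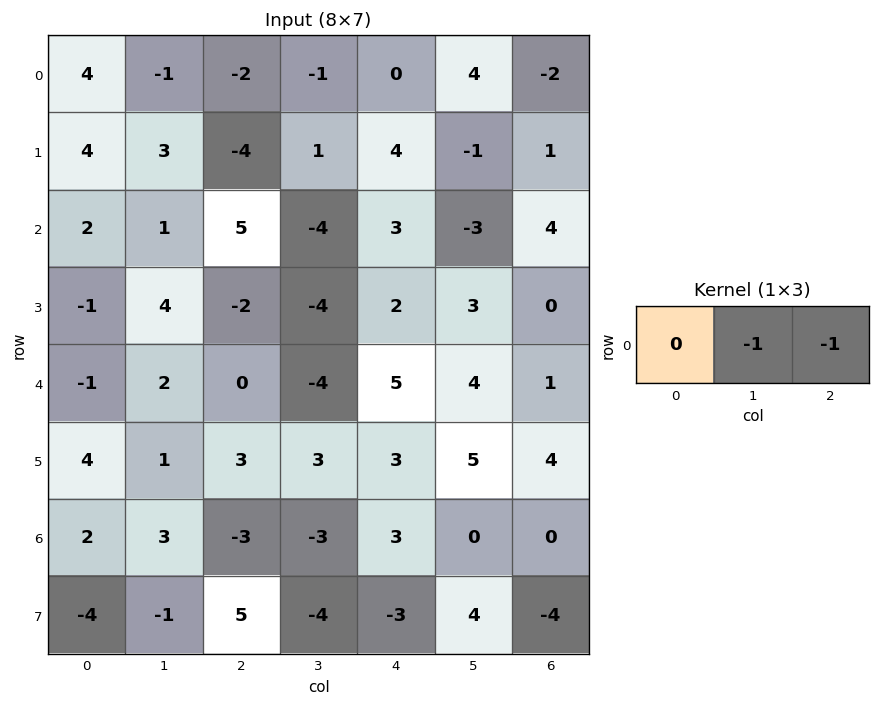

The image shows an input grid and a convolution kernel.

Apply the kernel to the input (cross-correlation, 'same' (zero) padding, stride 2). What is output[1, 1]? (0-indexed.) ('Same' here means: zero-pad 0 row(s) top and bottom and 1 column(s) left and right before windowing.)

-1

The receptive field on the zero-padded input at this output position is [1 5 -4]. Elementwise product with the kernel and sum: 5·-1 + -4·-1.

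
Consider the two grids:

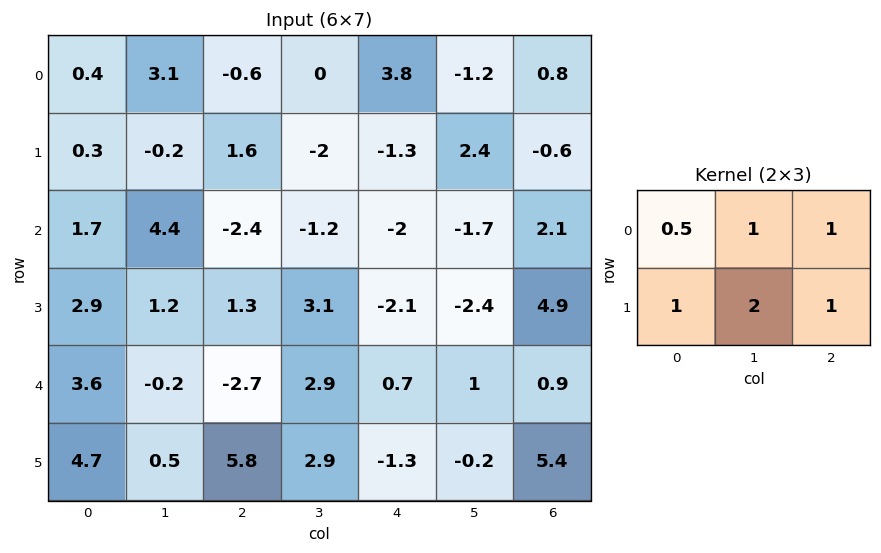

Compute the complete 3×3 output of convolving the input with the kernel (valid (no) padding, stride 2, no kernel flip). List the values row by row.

Output[0,0]: The receptive field on the input at this output position is [0.4 3.1 -0.6 / 0.3 -0.2 1.6]. Elementwise product with the kernel and sum: 0.4·0.5 + 3.1·1 + -0.6·1 + 0.3·1 + -0.2·2 + 1.6·1.

4.2 -0.2 4.4
9.45 1 -2.6
10.4 12.55 5.95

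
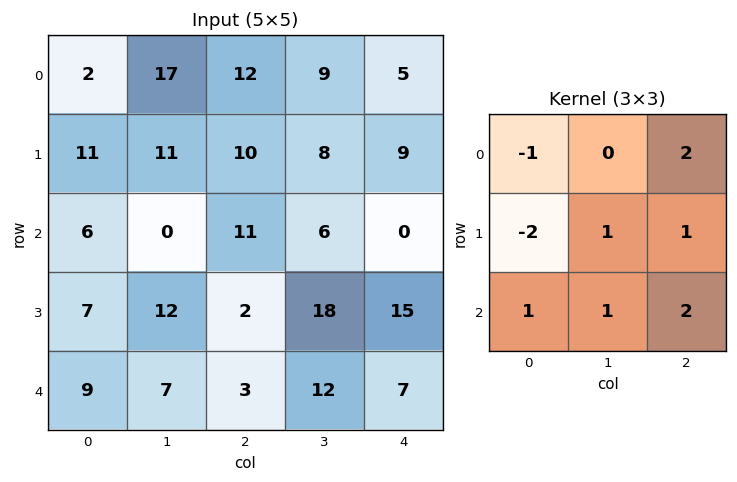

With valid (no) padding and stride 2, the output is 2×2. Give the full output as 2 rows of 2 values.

Output[0,0]: The receptive field on the input at this output position is [2 17 12 / 11 11 10 / 6 0 11]. Elementwise product with the kernel and sum: 2·-1 + 12·2 + 11·-2 + 11·1 + 10·1 + 6·1 + 0·1 + 11·2.
Output[0,1]: The receptive field on the input at this output position is [12 9 5 / 10 8 9 / 11 6 0]. Elementwise product with the kernel and sum: 12·-1 + 5·2 + 10·-2 + 8·1 + 9·1 + 11·1 + 6·1 + 0·2.

49 12
38 47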